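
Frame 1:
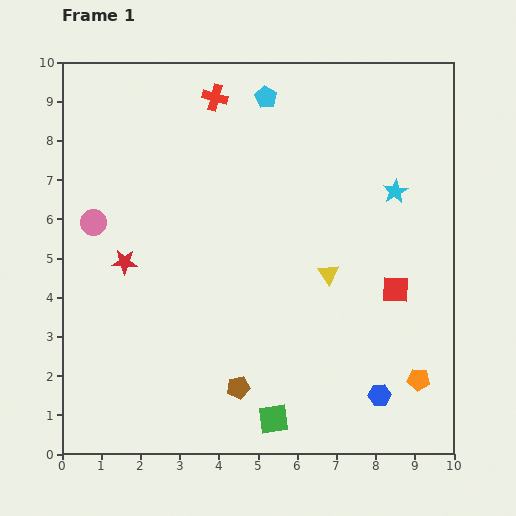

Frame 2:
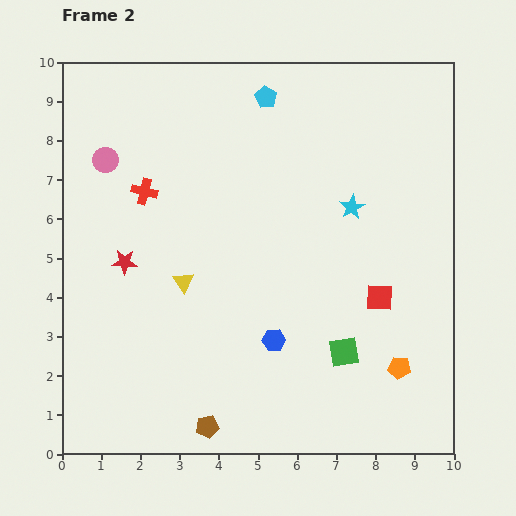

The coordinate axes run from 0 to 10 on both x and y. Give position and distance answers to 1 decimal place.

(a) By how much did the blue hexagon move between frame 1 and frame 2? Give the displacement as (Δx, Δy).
(-2.7, 1.4)

The blue hexagon was at (8.1, 1.5) in frame 1 and (5.4, 2.9) in frame 2.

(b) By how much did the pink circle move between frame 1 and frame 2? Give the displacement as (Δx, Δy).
(0.3, 1.6)

The pink circle was at (0.8, 5.9) in frame 1 and (1.1, 7.5) in frame 2.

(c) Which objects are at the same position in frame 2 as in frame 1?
the cyan pentagon, the red star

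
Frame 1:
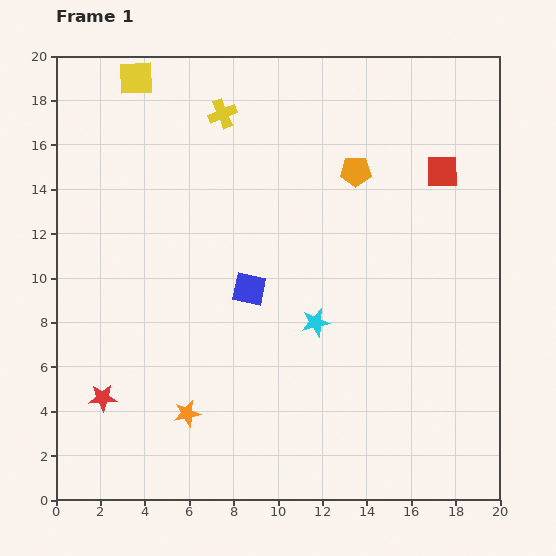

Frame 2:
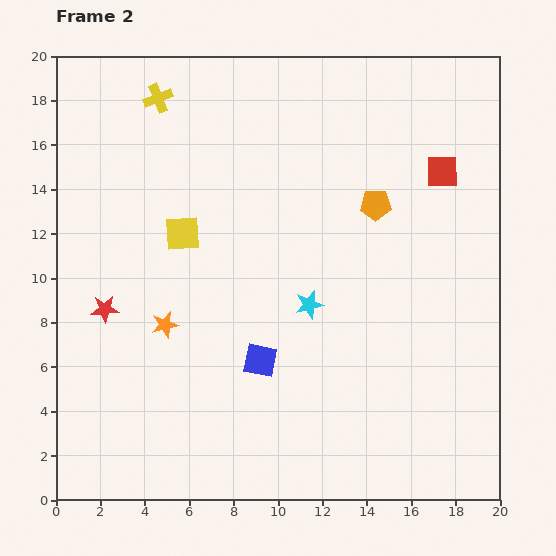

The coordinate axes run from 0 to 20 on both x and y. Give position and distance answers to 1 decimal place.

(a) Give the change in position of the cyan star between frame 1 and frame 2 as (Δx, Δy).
(-0.3, 0.8)

The cyan star was at (11.7, 8.0) in frame 1 and (11.4, 8.8) in frame 2.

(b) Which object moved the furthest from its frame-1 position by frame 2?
the yellow square

(moved 7.3; next 4.1)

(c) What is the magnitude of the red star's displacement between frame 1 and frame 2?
4.0

The red star moved from (2.1, 4.6) to (2.2, 8.6), a distance of √(0.1² + 4.0²) ≈ 4.0.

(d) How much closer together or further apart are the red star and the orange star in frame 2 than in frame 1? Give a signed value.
-1.1

Distance in frame 1: 3.9. Distance in frame 2: 2.8.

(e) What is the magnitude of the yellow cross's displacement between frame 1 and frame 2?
3.0

The yellow cross moved from (7.5, 17.4) to (4.6, 18.1), a distance of √(2.9² + 0.7²) ≈ 3.0.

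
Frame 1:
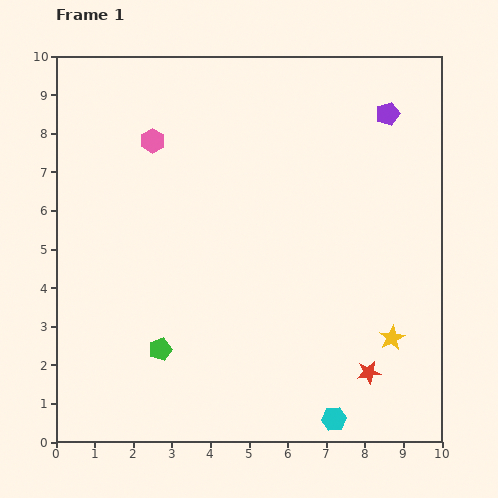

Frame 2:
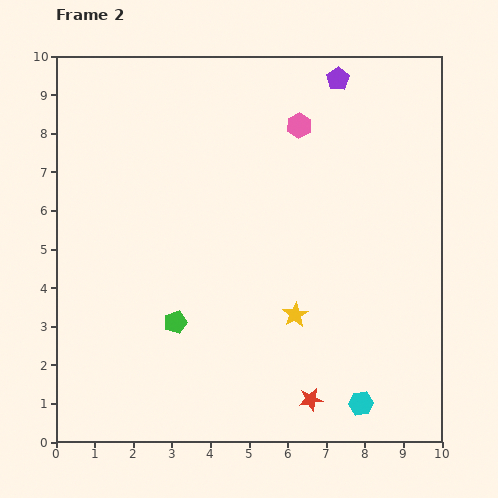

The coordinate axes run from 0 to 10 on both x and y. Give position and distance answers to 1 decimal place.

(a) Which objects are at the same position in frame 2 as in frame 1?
none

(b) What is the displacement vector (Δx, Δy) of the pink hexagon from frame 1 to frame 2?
(3.8, 0.4)

The pink hexagon was at (2.5, 7.8) in frame 1 and (6.3, 8.2) in frame 2.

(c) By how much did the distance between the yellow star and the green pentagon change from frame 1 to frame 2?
-2.9

Distance in frame 1: 6.0. Distance in frame 2: 3.1.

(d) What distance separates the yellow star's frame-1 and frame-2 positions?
2.6

The yellow star moved from (8.7, 2.7) to (6.2, 3.3), a distance of √(2.5² + 0.6²) ≈ 2.6.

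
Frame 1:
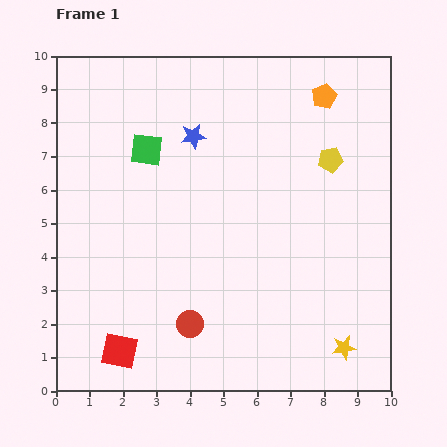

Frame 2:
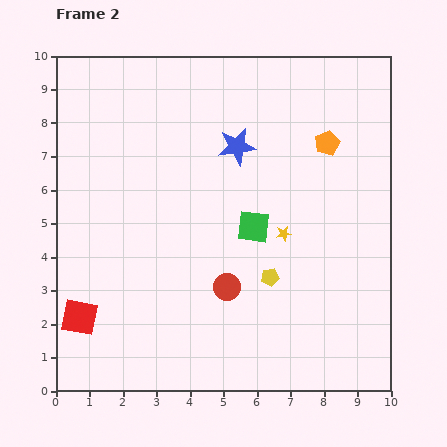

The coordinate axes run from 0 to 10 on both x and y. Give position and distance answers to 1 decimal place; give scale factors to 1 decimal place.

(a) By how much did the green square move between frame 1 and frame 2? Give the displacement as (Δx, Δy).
(3.2, -2.3)

The green square was at (2.7, 7.2) in frame 1 and (5.9, 4.9) in frame 2.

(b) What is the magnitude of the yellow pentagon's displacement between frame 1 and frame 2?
3.9

The yellow pentagon moved from (8.2, 6.9) to (6.4, 3.4), a distance of √(1.8² + 3.5²) ≈ 3.9.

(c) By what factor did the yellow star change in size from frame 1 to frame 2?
0.6×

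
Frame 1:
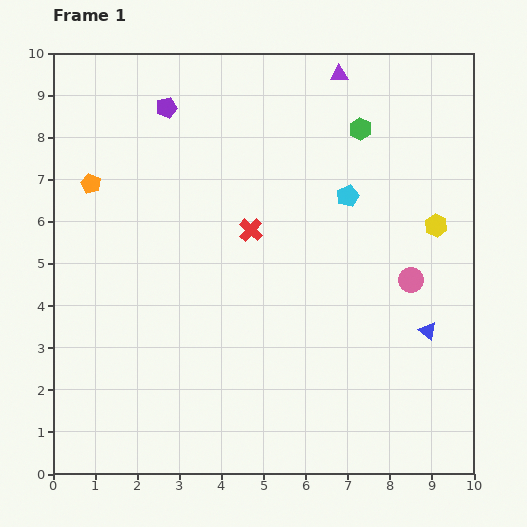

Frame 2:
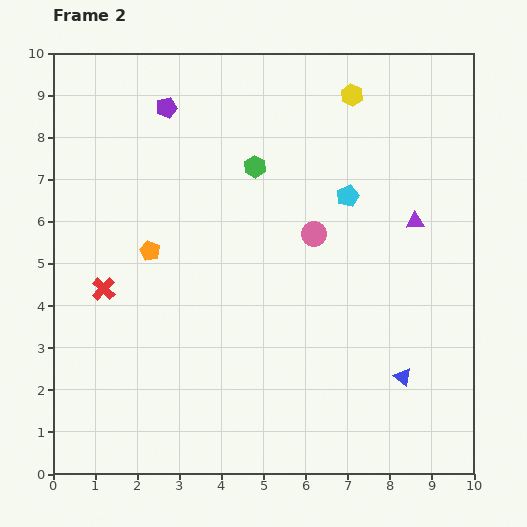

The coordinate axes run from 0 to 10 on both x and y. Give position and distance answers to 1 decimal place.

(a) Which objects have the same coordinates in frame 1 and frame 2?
the cyan pentagon, the purple pentagon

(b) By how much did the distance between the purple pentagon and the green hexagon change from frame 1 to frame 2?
-2.1

Distance in frame 1: 4.6. Distance in frame 2: 2.5.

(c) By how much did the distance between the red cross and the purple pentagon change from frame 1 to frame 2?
+1.1

Distance in frame 1: 3.5. Distance in frame 2: 4.6.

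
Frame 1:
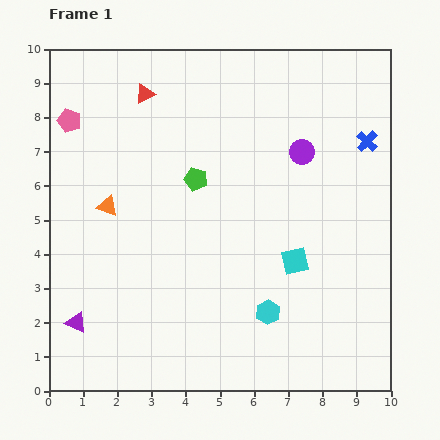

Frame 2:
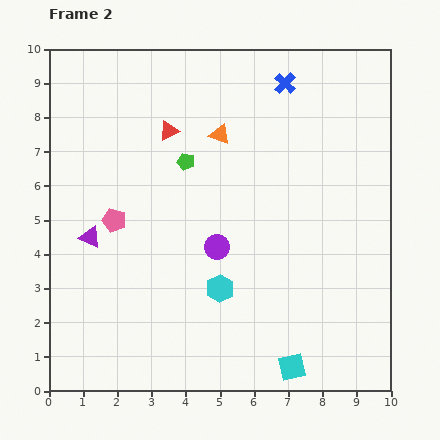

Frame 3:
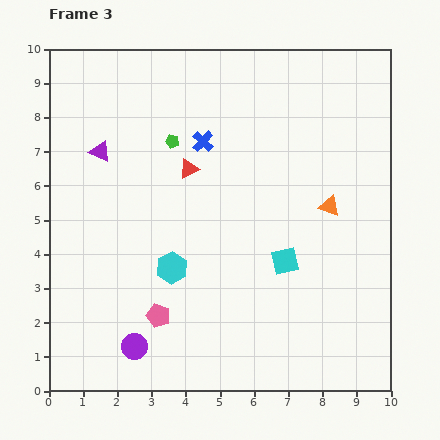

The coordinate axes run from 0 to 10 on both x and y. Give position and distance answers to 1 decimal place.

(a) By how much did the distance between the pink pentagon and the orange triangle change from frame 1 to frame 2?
+1.3

Distance in frame 1: 2.7. Distance in frame 2: 4.0.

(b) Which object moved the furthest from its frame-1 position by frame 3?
the purple circle

(moved 7.5; next 6.5)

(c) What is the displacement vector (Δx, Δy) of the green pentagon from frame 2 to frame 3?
(-0.4, 0.6)

The green pentagon was at (4.0, 6.7) in frame 2 and (3.6, 7.3) in frame 3.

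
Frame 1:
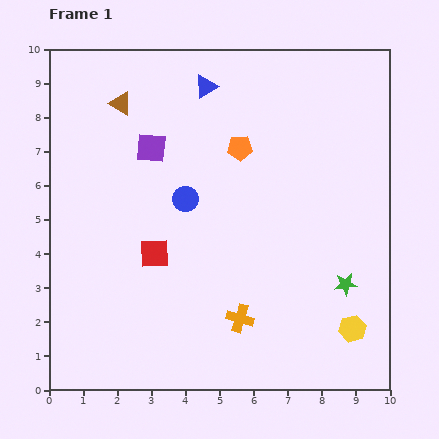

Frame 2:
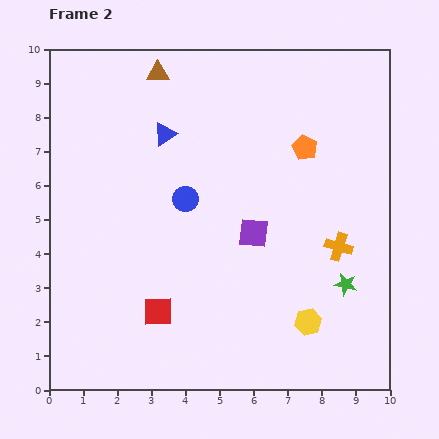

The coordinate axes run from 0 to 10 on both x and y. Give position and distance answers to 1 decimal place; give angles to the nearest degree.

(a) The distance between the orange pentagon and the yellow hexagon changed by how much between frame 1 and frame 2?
-1.1

Distance in frame 1: 6.2. Distance in frame 2: 5.1.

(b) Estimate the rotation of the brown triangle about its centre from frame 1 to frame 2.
31° counter-clockwise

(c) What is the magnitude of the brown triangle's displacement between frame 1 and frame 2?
1.4

The brown triangle moved from (2.1, 8.4) to (3.2, 9.3), a distance of √(1.1² + 0.9²) ≈ 1.4.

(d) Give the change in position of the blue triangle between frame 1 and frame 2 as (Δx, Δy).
(-1.2, -1.4)

The blue triangle was at (4.6, 8.9) in frame 1 and (3.4, 7.5) in frame 2.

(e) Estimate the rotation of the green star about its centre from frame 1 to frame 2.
17° clockwise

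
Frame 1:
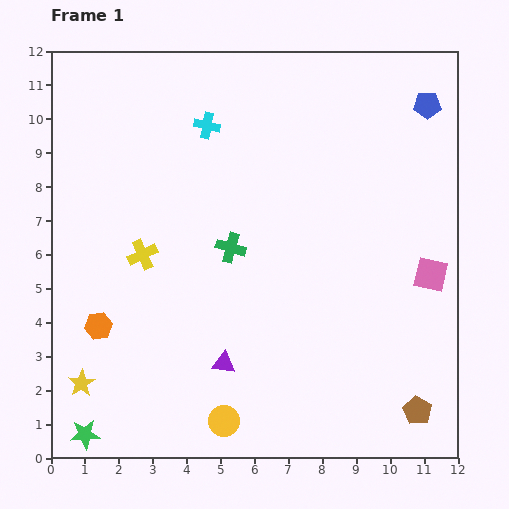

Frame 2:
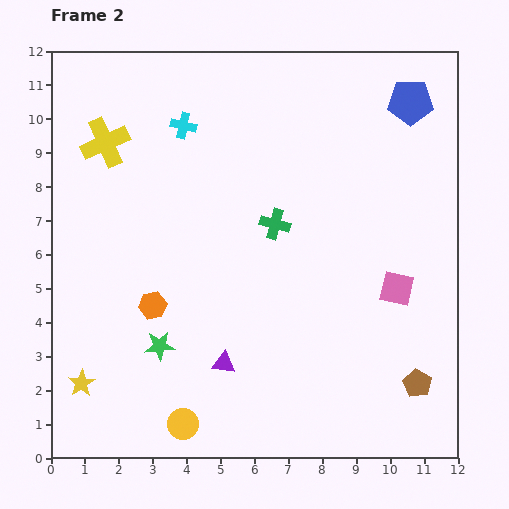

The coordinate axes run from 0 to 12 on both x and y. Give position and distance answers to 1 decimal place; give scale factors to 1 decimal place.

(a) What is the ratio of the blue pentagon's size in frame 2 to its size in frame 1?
1.7×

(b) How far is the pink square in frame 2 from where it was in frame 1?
1.1

The pink square moved from (11.2, 5.4) to (10.2, 5.0), a distance of √(1.0² + 0.4²) ≈ 1.1.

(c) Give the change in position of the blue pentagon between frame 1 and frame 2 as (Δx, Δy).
(-0.5, 0.1)

The blue pentagon was at (11.1, 10.4) in frame 1 and (10.6, 10.5) in frame 2.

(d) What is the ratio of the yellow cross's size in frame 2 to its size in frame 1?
1.6×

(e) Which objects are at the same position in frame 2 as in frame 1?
the yellow star, the purple triangle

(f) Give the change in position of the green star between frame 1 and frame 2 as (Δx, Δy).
(2.2, 2.6)

The green star was at (1.0, 0.7) in frame 1 and (3.2, 3.3) in frame 2.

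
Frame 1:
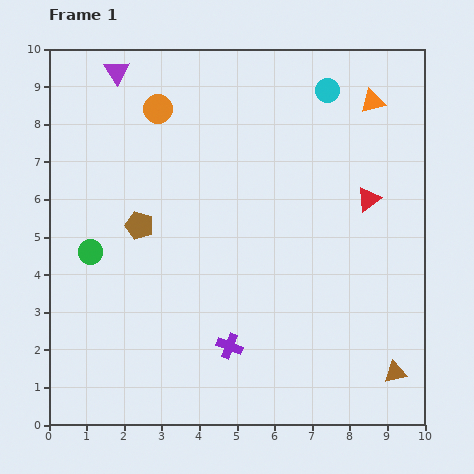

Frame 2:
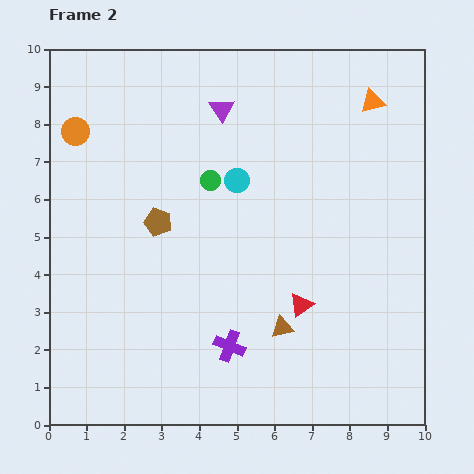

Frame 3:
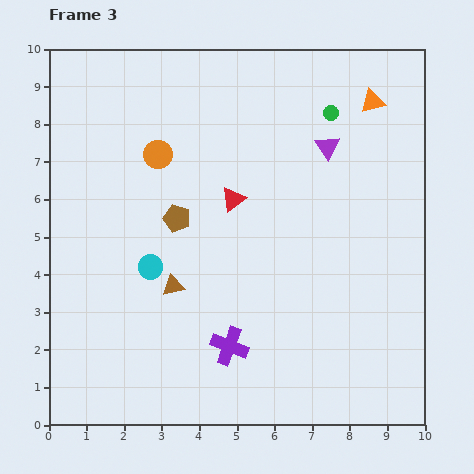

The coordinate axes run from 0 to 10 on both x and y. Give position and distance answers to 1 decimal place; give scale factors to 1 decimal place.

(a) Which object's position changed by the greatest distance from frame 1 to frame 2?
the green circle

(moved 3.7; next 3.4)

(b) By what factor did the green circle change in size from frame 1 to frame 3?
0.6×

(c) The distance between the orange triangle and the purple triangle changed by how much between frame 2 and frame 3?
-2.3

Distance in frame 2: 4.0. Distance in frame 3: 1.7.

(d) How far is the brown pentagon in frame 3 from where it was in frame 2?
0.5

The brown pentagon moved from (2.9, 5.4) to (3.4, 5.5), a distance of √(0.5² + 0.1²) ≈ 0.5.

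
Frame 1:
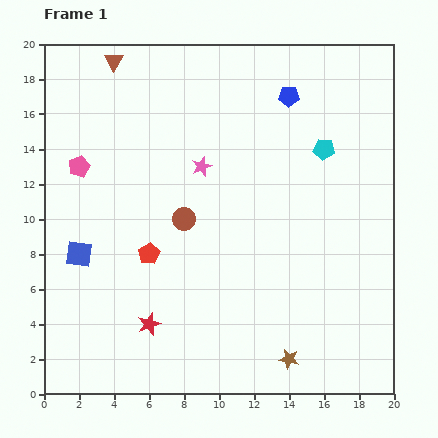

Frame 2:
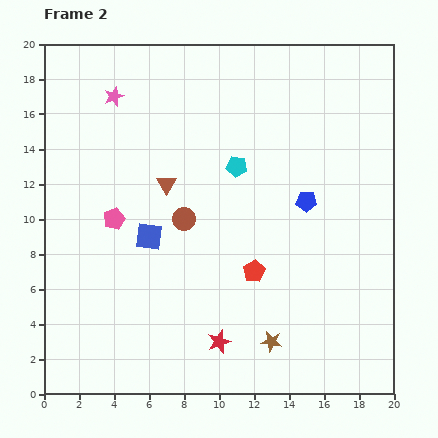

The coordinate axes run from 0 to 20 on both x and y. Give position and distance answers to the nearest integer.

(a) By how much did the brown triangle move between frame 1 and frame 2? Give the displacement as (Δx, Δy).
(3, -7)

The brown triangle was at (4, 19) in frame 1 and (7, 12) in frame 2.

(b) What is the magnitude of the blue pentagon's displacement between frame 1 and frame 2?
6

The blue pentagon moved from (14, 17) to (15, 11), a distance of √(1² + 6²) ≈ 6.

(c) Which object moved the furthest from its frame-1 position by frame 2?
the brown triangle

(moved 8; next 6)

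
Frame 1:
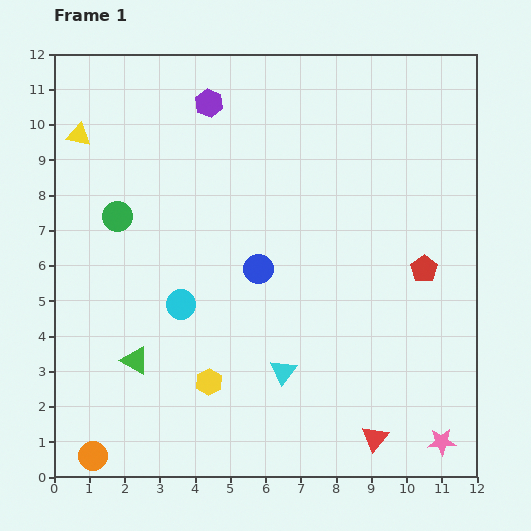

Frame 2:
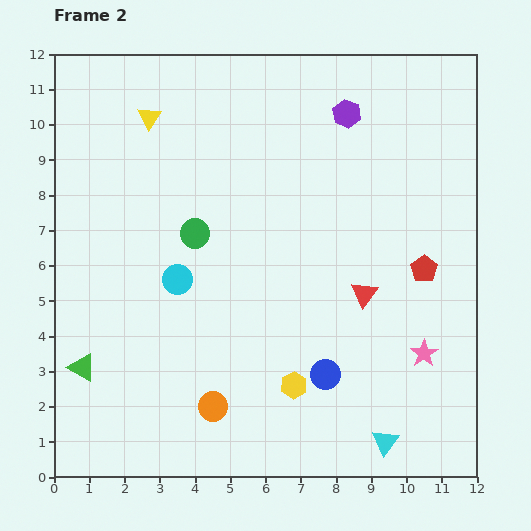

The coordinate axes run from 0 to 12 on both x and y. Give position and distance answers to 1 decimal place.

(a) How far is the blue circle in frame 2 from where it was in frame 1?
3.6

The blue circle moved from (5.8, 5.9) to (7.7, 2.9), a distance of √(1.9² + 3.0²) ≈ 3.6.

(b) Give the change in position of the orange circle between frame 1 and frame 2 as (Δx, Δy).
(3.4, 1.4)

The orange circle was at (1.1, 0.6) in frame 1 and (4.5, 2.0) in frame 2.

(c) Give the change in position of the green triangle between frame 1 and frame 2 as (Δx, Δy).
(-1.5, -0.2)

The green triangle was at (2.3, 3.3) in frame 1 and (0.8, 3.1) in frame 2.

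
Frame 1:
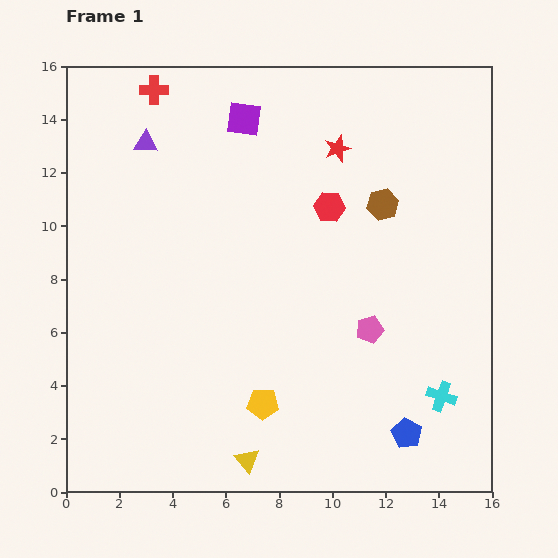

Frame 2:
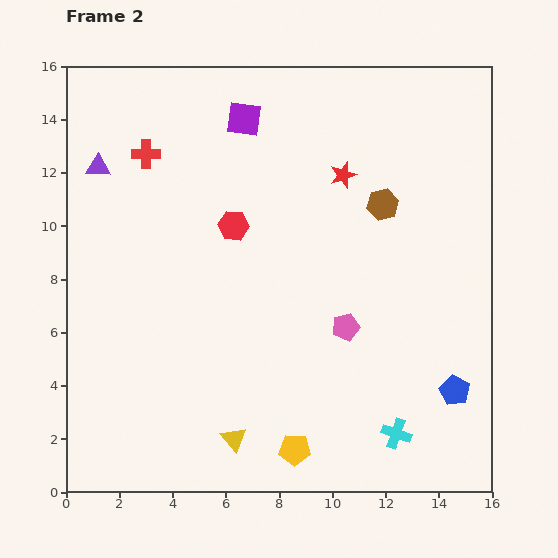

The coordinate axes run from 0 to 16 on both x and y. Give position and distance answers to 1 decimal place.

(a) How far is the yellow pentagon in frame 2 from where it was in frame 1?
2.1

The yellow pentagon moved from (7.4, 3.3) to (8.6, 1.6), a distance of √(1.2² + 1.7²) ≈ 2.1.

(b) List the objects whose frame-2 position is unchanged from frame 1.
the purple square, the brown hexagon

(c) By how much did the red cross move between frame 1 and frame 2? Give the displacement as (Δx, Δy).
(-0.3, -2.4)

The red cross was at (3.3, 15.1) in frame 1 and (3.0, 12.7) in frame 2.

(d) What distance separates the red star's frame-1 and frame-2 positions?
1.0

The red star moved from (10.2, 12.9) to (10.4, 11.9), a distance of √(0.2² + 1.0²) ≈ 1.0.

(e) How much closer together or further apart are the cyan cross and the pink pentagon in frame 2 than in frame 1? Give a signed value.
+0.7

Distance in frame 1: 3.7. Distance in frame 2: 4.4.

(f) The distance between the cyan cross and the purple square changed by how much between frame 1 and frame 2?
+0.3

Distance in frame 1: 12.8. Distance in frame 2: 13.1.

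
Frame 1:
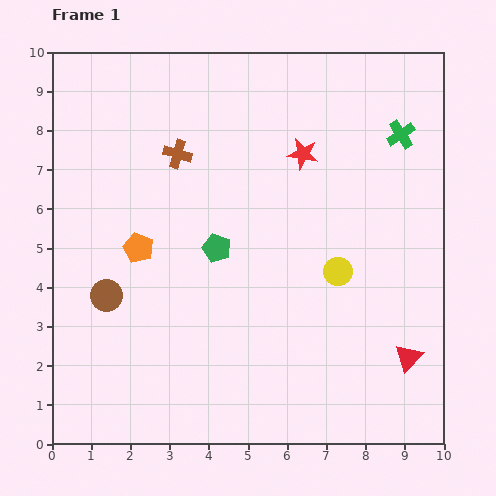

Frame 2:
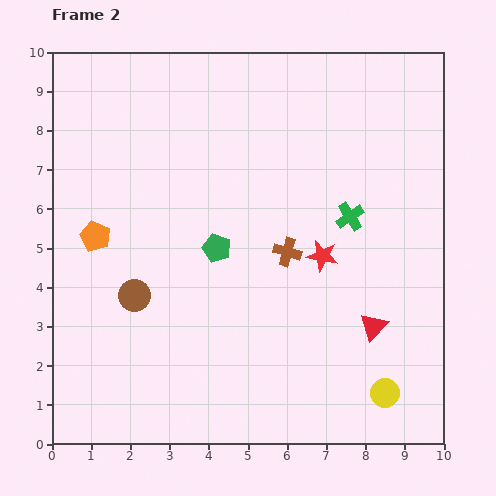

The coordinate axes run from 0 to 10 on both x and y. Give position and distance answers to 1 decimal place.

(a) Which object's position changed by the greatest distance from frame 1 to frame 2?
the brown cross

(moved 3.8; next 3.3)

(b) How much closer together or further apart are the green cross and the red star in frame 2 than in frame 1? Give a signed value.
-1.3

Distance in frame 1: 2.5. Distance in frame 2: 1.2.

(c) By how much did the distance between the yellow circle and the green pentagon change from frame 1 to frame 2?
+2.5

Distance in frame 1: 3.2. Distance in frame 2: 5.7.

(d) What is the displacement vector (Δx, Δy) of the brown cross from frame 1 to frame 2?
(2.8, -2.5)

The brown cross was at (3.2, 7.4) in frame 1 and (6.0, 4.9) in frame 2.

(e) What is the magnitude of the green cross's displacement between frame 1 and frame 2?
2.5

The green cross moved from (8.9, 7.9) to (7.6, 5.8), a distance of √(1.3² + 2.1²) ≈ 2.5.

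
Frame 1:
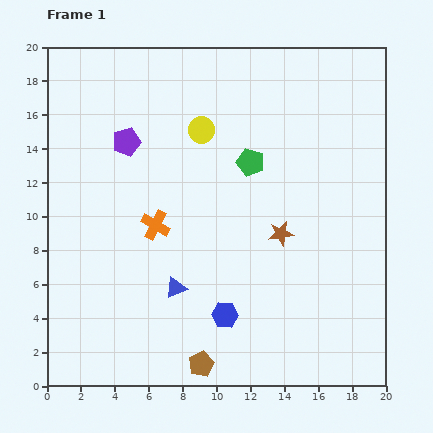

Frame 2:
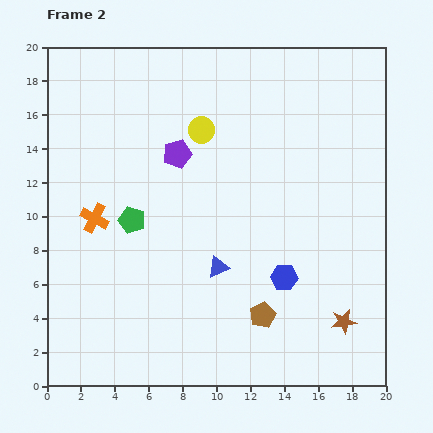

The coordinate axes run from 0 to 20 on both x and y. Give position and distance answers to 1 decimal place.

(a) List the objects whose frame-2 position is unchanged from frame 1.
the yellow circle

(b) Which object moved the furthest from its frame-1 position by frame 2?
the green pentagon

(moved 7.8; next 6.4)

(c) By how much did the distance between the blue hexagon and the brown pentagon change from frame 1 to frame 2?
-0.6

Distance in frame 1: 3.2. Distance in frame 2: 2.6.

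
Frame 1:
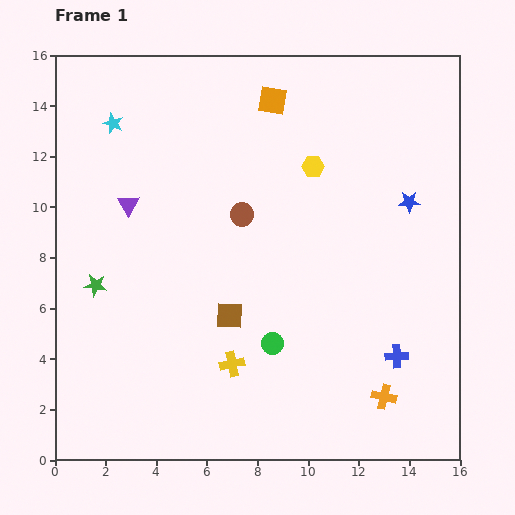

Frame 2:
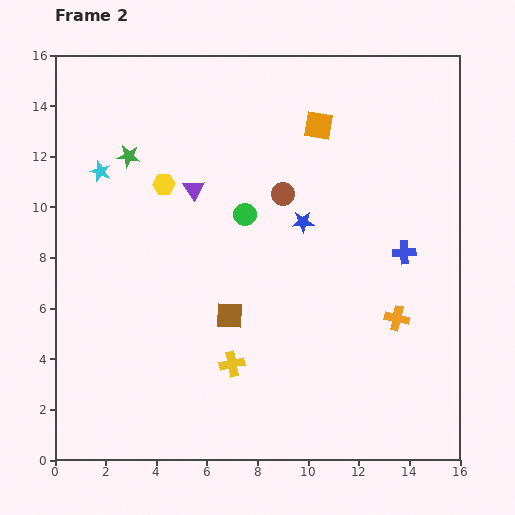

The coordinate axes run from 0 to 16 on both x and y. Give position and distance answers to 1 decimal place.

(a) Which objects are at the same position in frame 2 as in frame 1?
the yellow cross, the brown square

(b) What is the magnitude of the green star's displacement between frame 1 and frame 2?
5.3

The green star moved from (1.6, 6.9) to (2.9, 12.0), a distance of √(1.3² + 5.1²) ≈ 5.3.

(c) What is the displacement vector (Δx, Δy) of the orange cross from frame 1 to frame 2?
(0.5, 3.1)

The orange cross was at (13.0, 2.5) in frame 1 and (13.5, 5.6) in frame 2.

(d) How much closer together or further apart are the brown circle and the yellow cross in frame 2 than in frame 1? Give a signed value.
+1.1

Distance in frame 1: 5.9. Distance in frame 2: 7.0.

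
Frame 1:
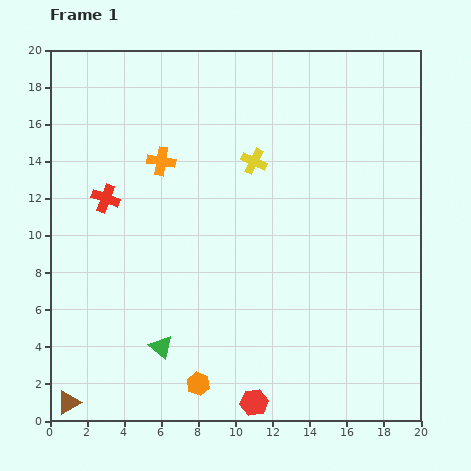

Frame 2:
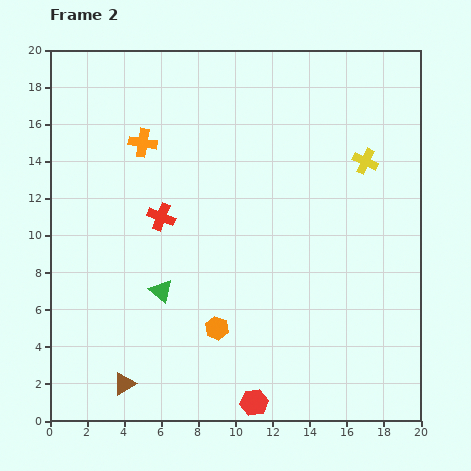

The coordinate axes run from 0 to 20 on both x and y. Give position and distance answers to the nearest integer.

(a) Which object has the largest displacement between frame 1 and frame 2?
the yellow cross

(moved 6; next 3)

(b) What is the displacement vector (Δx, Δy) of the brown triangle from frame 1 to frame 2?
(3, 1)

The brown triangle was at (1, 1) in frame 1 and (4, 2) in frame 2.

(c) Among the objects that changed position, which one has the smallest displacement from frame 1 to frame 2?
the orange cross

(moved 1)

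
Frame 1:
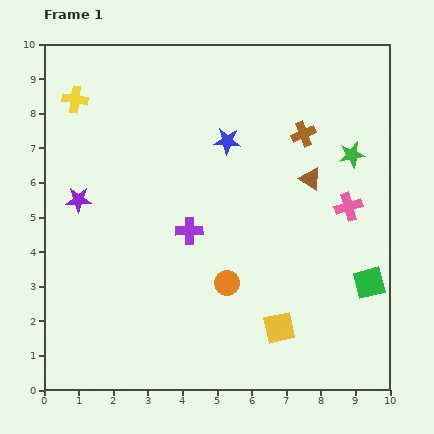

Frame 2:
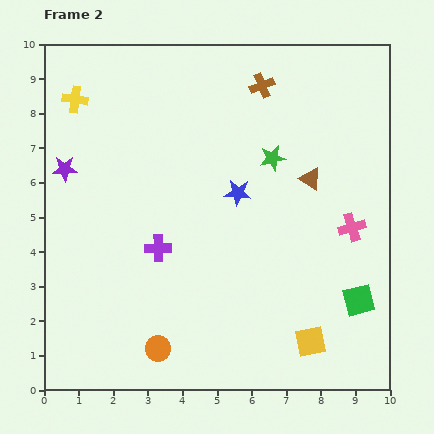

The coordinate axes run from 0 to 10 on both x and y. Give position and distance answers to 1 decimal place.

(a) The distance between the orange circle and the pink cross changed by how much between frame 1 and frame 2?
+2.5

Distance in frame 1: 4.1. Distance in frame 2: 6.6.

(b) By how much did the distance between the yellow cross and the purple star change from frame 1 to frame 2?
-0.9

Distance in frame 1: 2.9. Distance in frame 2: 2.0.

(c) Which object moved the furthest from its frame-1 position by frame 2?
the orange circle

(moved 2.8; next 2.3)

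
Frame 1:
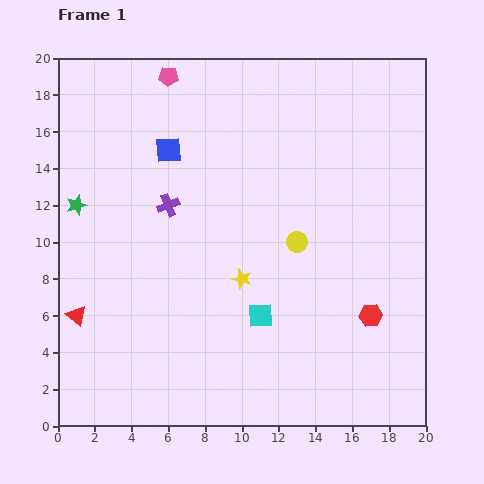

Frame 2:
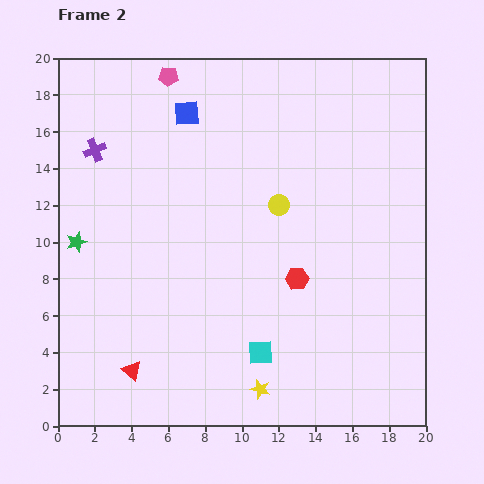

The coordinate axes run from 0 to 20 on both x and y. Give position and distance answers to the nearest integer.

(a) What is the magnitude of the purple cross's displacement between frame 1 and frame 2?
5

The purple cross moved from (6, 12) to (2, 15), a distance of √(4² + 3²) ≈ 5.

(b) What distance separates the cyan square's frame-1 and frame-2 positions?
2

The cyan square moved from (11, 6) to (11, 4), a distance of √(0² + 2²) ≈ 2.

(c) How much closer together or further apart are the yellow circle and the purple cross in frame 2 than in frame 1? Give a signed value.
+3

Distance in frame 1: 7. Distance in frame 2: 10.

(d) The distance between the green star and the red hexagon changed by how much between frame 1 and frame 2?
-5

Distance in frame 1: 17. Distance in frame 2: 12.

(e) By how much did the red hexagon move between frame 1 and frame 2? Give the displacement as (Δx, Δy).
(-4, 2)

The red hexagon was at (17, 6) in frame 1 and (13, 8) in frame 2.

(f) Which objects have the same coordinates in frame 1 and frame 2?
the pink pentagon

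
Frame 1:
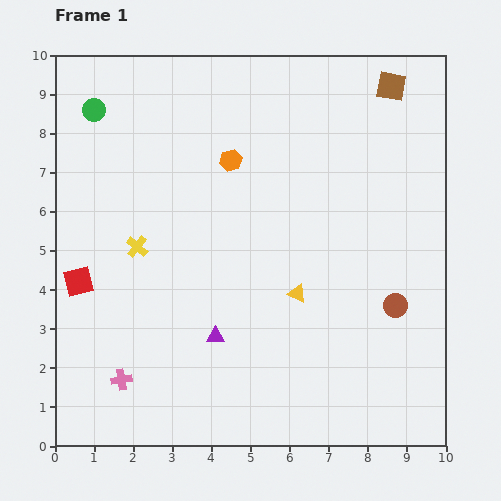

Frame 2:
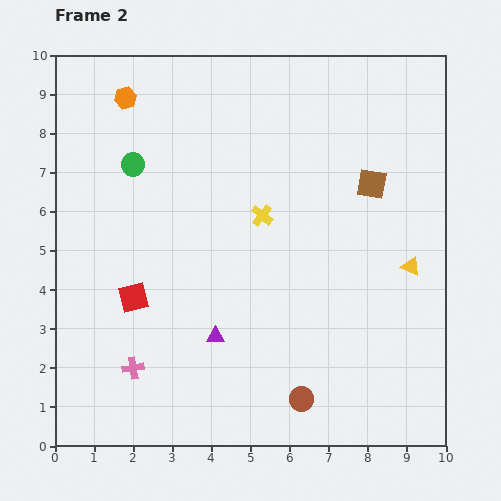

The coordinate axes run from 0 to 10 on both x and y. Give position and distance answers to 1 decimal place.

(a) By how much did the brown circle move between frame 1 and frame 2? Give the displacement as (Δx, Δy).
(-2.4, -2.4)

The brown circle was at (8.7, 3.6) in frame 1 and (6.3, 1.2) in frame 2.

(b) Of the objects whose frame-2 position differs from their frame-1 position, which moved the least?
the pink cross

(moved 0.4)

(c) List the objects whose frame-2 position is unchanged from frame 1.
the purple triangle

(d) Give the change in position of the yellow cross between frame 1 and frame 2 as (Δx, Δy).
(3.2, 0.8)

The yellow cross was at (2.1, 5.1) in frame 1 and (5.3, 5.9) in frame 2.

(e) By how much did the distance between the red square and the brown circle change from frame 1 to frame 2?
-3.1

Distance in frame 1: 8.1. Distance in frame 2: 5.0.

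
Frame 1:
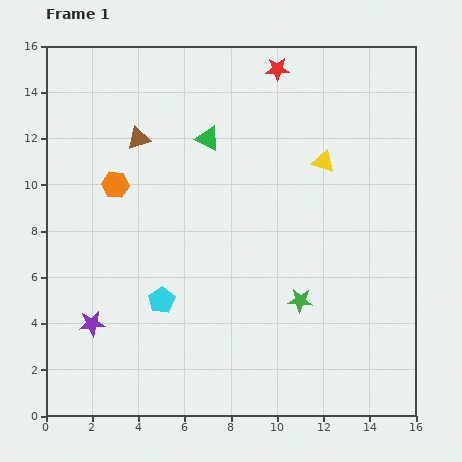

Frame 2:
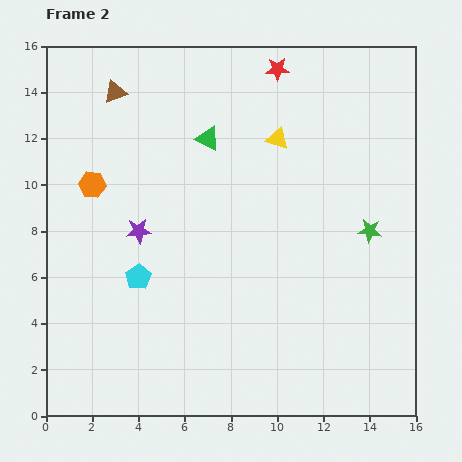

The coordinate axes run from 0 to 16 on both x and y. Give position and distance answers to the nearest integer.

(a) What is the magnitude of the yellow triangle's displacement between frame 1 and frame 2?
2

The yellow triangle moved from (12, 11) to (10, 12), a distance of √(2² + 1²) ≈ 2.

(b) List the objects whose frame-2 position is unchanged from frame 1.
the green triangle, the red star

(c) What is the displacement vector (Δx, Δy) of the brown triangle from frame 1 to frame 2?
(-1, 2)

The brown triangle was at (4, 12) in frame 1 and (3, 14) in frame 2.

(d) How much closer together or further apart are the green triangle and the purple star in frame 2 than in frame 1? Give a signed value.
-4

Distance in frame 1: 9. Distance in frame 2: 5.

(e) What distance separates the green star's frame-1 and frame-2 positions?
4

The green star moved from (11, 5) to (14, 8), a distance of √(3² + 3²) ≈ 4.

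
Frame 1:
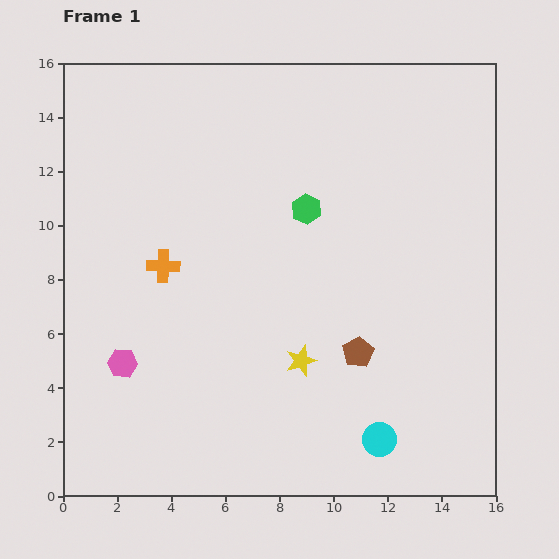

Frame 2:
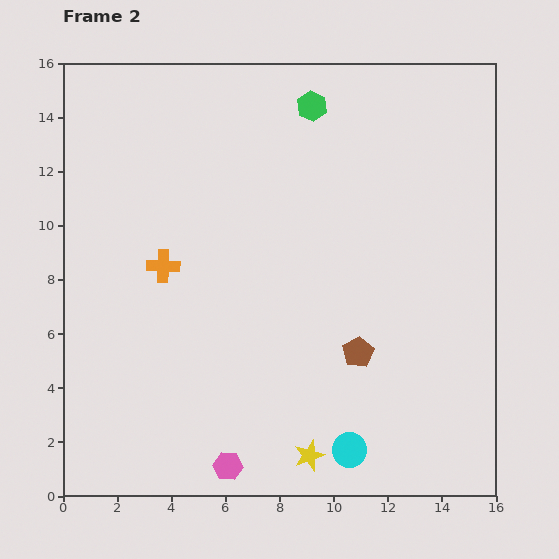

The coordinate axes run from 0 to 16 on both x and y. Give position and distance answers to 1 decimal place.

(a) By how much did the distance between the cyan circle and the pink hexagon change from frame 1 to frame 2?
-5.4

Distance in frame 1: 9.9. Distance in frame 2: 4.5.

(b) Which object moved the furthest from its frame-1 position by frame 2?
the pink hexagon

(moved 5.4; next 3.8)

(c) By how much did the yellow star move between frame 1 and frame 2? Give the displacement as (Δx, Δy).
(0.3, -3.5)

The yellow star was at (8.8, 5.0) in frame 1 and (9.1, 1.5) in frame 2.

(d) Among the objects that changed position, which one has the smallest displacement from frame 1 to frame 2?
the cyan circle

(moved 1.2)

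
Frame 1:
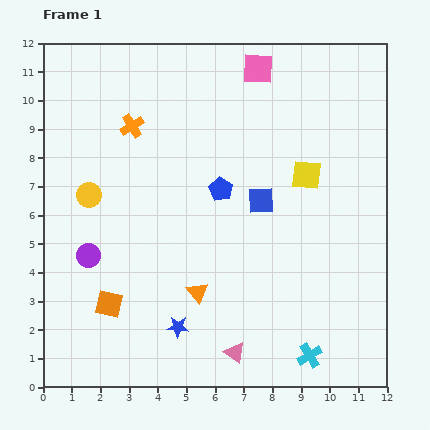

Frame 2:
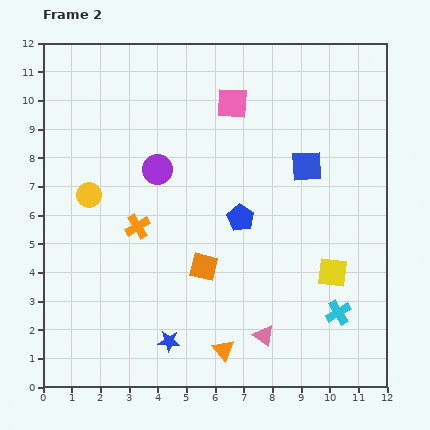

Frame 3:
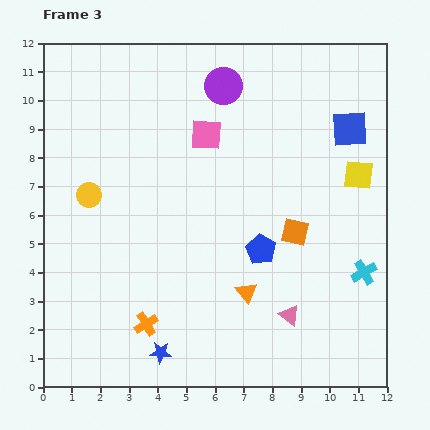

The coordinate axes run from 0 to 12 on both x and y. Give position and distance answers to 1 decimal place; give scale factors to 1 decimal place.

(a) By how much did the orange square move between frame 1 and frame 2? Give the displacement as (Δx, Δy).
(3.3, 1.3)

The orange square was at (2.3, 2.9) in frame 1 and (5.6, 4.2) in frame 2.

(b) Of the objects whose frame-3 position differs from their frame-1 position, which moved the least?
the blue star

(moved 1.1)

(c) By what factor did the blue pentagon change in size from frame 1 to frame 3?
1.3×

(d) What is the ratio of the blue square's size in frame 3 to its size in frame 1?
1.4×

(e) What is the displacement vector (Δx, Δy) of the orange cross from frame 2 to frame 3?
(0.3, -3.4)

The orange cross was at (3.3, 5.6) in frame 2 and (3.6, 2.2) in frame 3.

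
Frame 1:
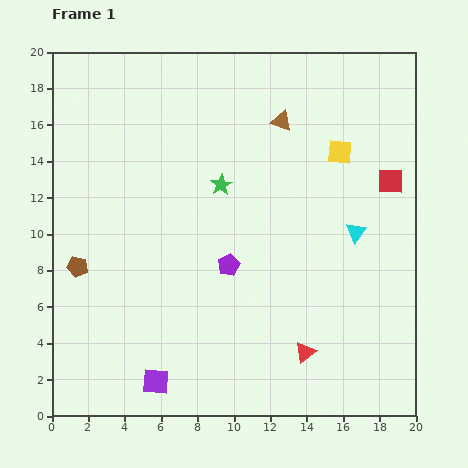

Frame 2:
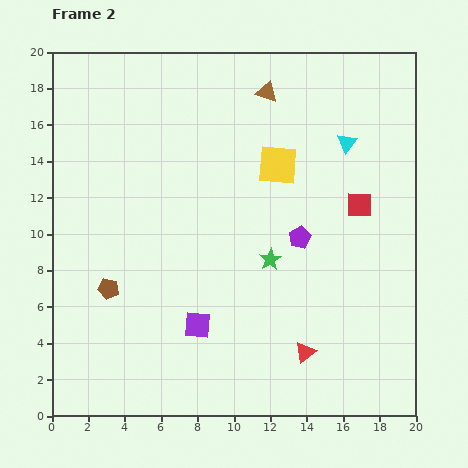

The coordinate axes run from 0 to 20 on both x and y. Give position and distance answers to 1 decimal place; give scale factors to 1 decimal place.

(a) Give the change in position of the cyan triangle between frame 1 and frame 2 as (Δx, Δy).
(-0.5, 4.9)

The cyan triangle was at (16.7, 10.1) in frame 1 and (16.2, 15.0) in frame 2.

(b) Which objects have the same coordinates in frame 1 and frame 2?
the red triangle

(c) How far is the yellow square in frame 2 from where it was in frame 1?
3.5

The yellow square moved from (15.8, 14.5) to (12.4, 13.8), a distance of √(3.4² + 0.7²) ≈ 3.5.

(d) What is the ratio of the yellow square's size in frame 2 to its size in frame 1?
1.6×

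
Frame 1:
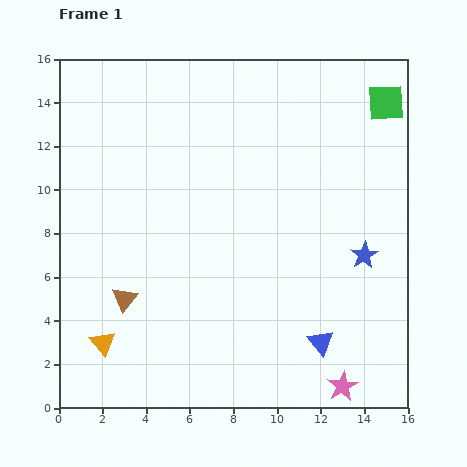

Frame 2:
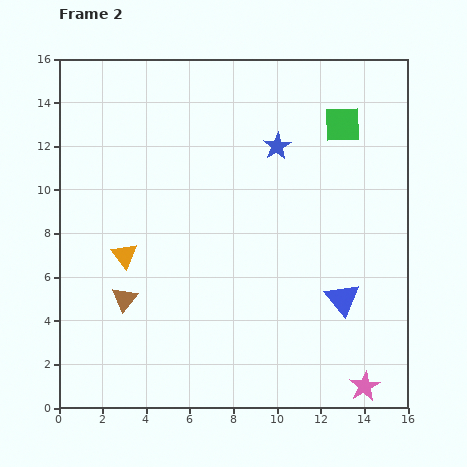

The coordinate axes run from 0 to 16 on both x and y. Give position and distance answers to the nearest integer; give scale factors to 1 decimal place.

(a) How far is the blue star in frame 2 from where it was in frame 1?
6

The blue star moved from (14, 7) to (10, 12), a distance of √(4² + 5²) ≈ 6.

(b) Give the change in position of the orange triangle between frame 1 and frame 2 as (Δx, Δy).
(1, 4)

The orange triangle was at (2, 3) in frame 1 and (3, 7) in frame 2.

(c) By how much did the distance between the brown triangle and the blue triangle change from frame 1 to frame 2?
+1

Distance in frame 1: 9. Distance in frame 2: 10.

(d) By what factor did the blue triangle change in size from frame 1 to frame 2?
1.3×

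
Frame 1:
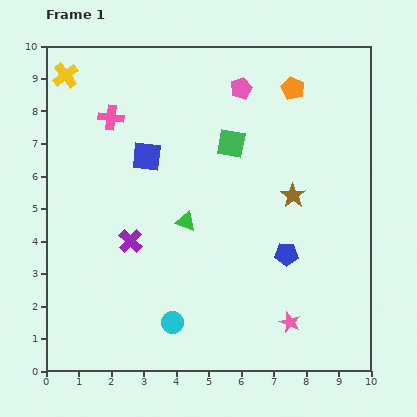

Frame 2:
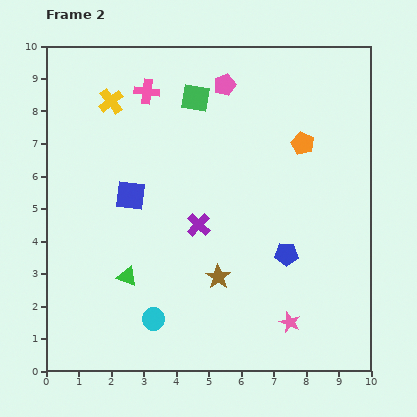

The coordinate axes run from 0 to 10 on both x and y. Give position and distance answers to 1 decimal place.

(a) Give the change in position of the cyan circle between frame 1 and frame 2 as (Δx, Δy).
(-0.6, 0.1)

The cyan circle was at (3.9, 1.5) in frame 1 and (3.3, 1.6) in frame 2.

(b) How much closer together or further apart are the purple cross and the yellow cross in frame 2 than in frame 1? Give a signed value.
-0.8

Distance in frame 1: 5.5. Distance in frame 2: 4.7.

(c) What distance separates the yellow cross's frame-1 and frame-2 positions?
1.6

The yellow cross moved from (0.6, 9.1) to (2.0, 8.3), a distance of √(1.4² + 0.8²) ≈ 1.6.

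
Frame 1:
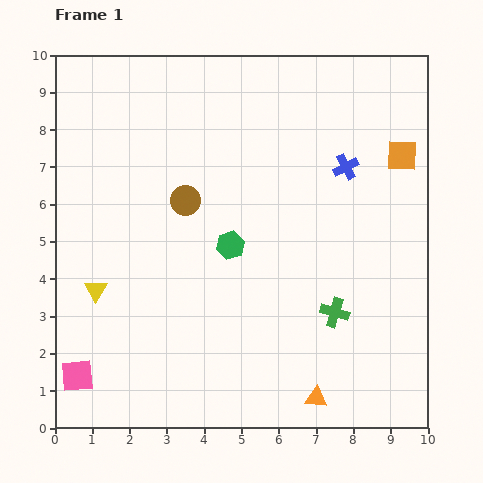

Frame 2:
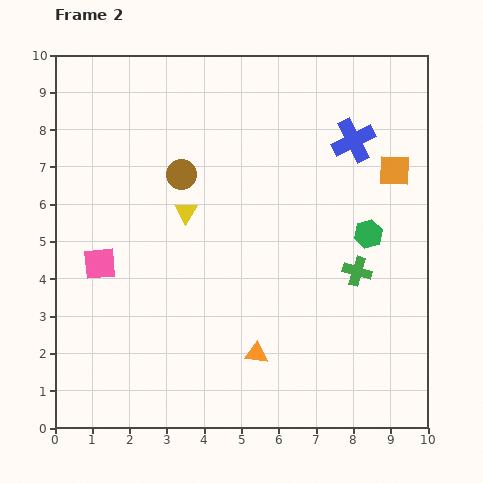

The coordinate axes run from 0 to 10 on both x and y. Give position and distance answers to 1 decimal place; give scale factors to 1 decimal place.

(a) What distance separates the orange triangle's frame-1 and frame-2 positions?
2.0

The orange triangle moved from (7.0, 0.8) to (5.4, 2.0), a distance of √(1.6² + 1.2²) ≈ 2.0.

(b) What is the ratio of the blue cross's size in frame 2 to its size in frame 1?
1.7×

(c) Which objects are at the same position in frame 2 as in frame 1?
none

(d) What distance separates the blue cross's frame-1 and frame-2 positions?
0.7

The blue cross moved from (7.8, 7.0) to (8.0, 7.7), a distance of √(0.2² + 0.7²) ≈ 0.7.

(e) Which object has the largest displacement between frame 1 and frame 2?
the green hexagon

(moved 3.7; next 3.2)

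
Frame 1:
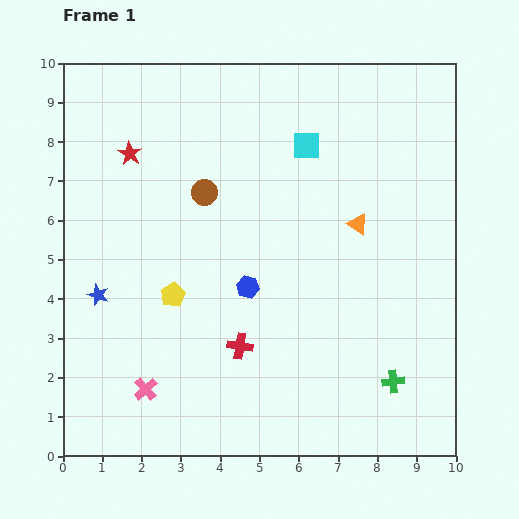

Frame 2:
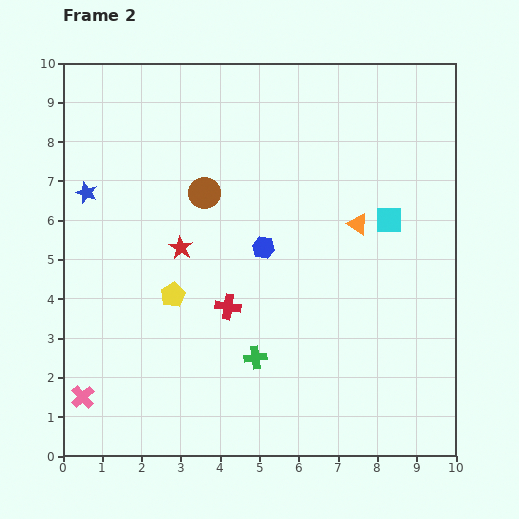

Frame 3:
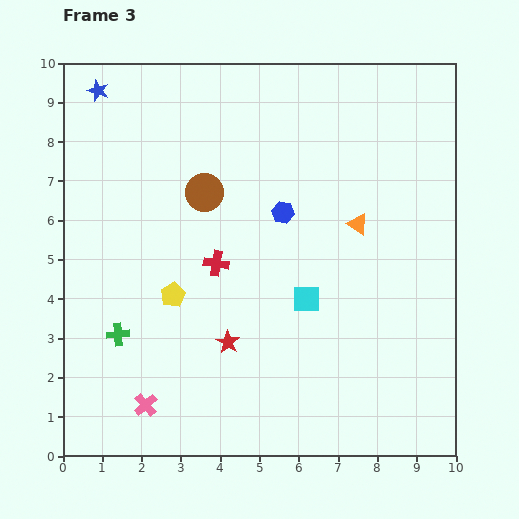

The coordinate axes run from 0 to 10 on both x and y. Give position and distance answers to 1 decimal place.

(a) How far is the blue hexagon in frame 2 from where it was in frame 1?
1.1

The blue hexagon moved from (4.7, 4.3) to (5.1, 5.3), a distance of √(0.4² + 1.0²) ≈ 1.1.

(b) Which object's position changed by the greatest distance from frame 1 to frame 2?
the green cross

(moved 3.6; next 2.8)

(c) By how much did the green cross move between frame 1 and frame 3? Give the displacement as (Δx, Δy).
(-7.0, 1.2)

The green cross was at (8.4, 1.9) in frame 1 and (1.4, 3.1) in frame 3.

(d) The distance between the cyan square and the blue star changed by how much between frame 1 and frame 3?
+1.0

Distance in frame 1: 6.5. Distance in frame 3: 7.5.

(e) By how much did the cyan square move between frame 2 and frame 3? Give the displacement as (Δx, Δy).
(-2.1, -2.0)

The cyan square was at (8.3, 6.0) in frame 2 and (6.2, 4.0) in frame 3.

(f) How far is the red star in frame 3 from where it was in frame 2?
2.7

The red star moved from (3.0, 5.3) to (4.2, 2.9), a distance of √(1.2² + 2.4²) ≈ 2.7.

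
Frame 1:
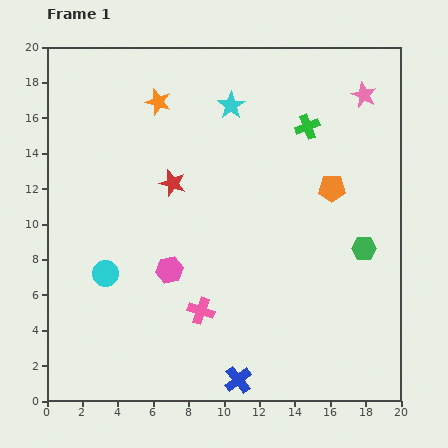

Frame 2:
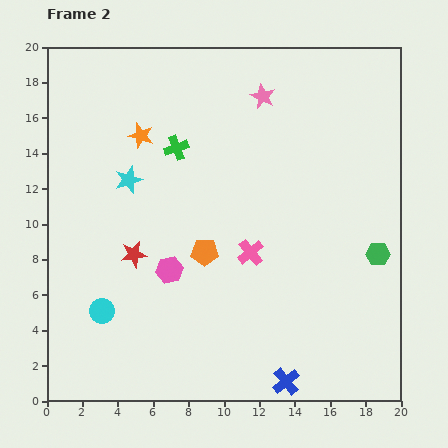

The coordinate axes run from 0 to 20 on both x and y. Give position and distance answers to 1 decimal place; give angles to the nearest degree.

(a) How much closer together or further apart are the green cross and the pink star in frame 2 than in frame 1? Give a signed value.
+2.0

Distance in frame 1: 3.7. Distance in frame 2: 5.7.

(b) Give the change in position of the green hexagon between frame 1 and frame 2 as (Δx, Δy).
(0.8, -0.3)

The green hexagon was at (17.9, 8.6) in frame 1 and (18.7, 8.3) in frame 2.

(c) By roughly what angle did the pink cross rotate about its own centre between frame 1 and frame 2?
32° clockwise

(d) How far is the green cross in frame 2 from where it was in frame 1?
7.5

The green cross moved from (14.7, 15.5) to (7.3, 14.3), a distance of √(7.4² + 1.2²) ≈ 7.5.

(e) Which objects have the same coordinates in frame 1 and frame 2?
the pink hexagon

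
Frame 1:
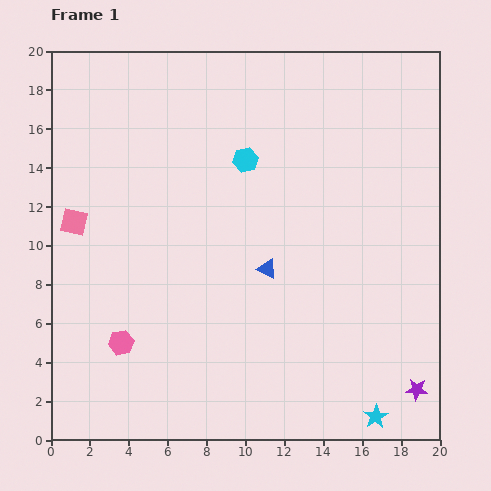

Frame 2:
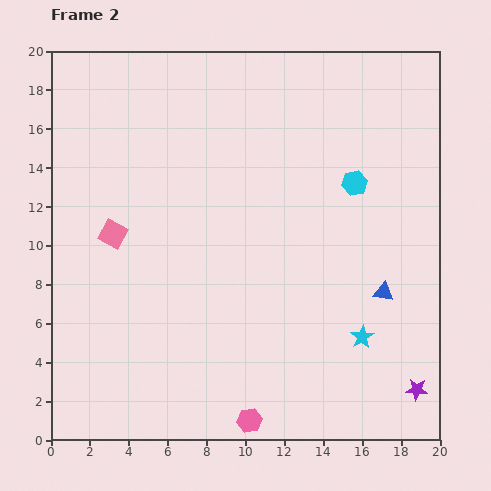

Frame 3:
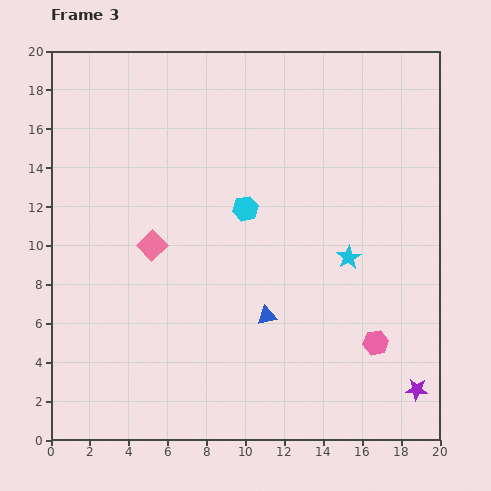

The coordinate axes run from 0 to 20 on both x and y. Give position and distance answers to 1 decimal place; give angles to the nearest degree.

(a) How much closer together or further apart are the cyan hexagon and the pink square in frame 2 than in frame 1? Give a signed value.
+3.3

Distance in frame 1: 9.4. Distance in frame 2: 12.7.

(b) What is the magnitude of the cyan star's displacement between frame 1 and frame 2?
4.2

The cyan star moved from (16.7, 1.2) to (16.0, 5.3), a distance of √(0.7² + 4.1²) ≈ 4.2.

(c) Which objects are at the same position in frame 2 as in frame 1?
the purple star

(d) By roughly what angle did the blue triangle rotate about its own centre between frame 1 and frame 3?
39° counter-clockwise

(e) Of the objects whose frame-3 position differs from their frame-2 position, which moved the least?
the pink square

(moved 2.1)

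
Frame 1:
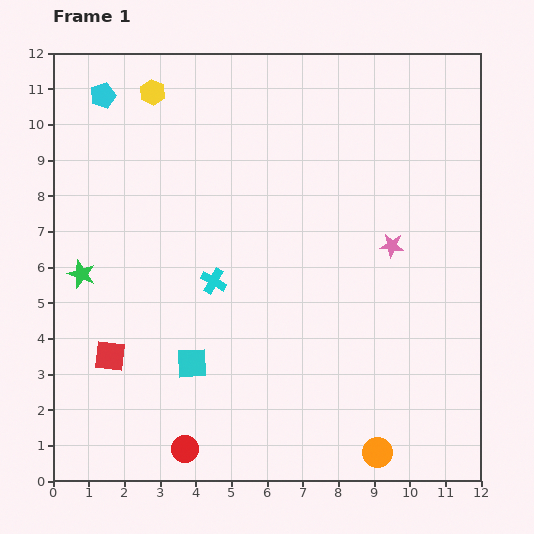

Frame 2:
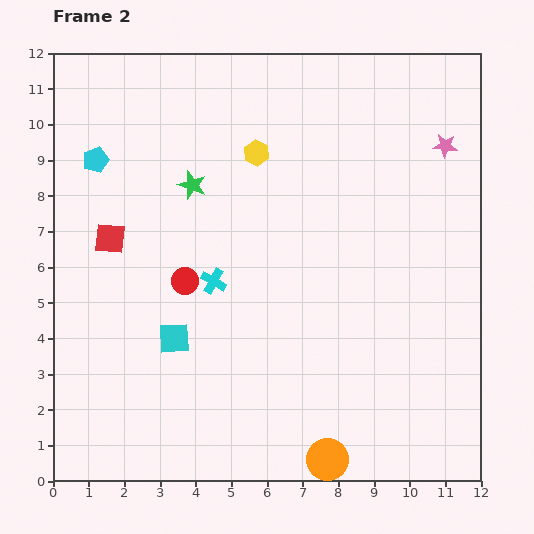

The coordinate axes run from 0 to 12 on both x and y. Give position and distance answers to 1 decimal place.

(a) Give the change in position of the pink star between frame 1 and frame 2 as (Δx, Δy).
(1.5, 2.8)

The pink star was at (9.5, 6.6) in frame 1 and (11.0, 9.4) in frame 2.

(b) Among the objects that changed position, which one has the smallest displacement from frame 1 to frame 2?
the cyan square

(moved 0.9)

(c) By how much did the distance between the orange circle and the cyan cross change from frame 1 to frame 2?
-0.7

Distance in frame 1: 6.6. Distance in frame 2: 5.9.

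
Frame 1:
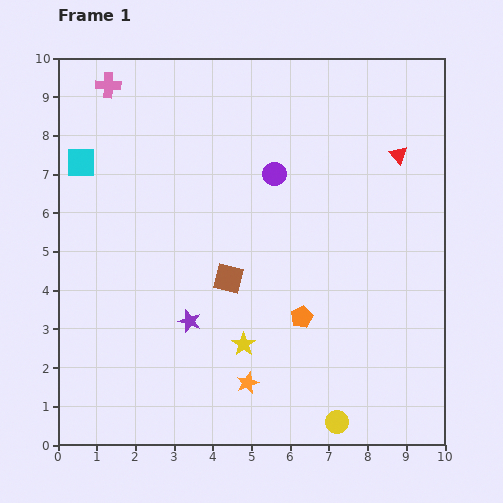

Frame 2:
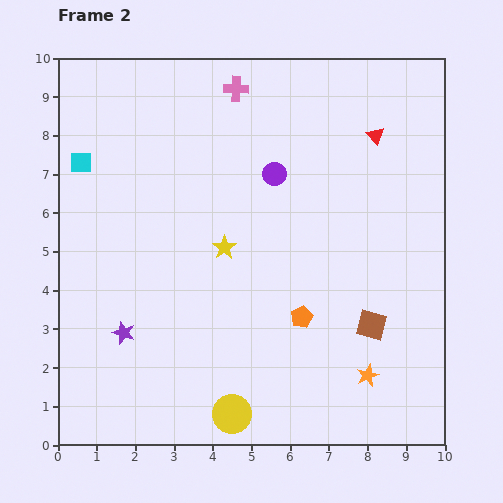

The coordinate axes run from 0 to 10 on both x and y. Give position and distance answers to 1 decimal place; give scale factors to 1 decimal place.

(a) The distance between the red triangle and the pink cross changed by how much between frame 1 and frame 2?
-3.9

Distance in frame 1: 7.7. Distance in frame 2: 3.8.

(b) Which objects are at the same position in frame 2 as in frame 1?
the orange pentagon, the purple circle, the cyan square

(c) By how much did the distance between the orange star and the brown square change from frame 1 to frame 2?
-1.4

Distance in frame 1: 2.7. Distance in frame 2: 1.3.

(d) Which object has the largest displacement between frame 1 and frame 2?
the brown square

(moved 3.9; next 3.3)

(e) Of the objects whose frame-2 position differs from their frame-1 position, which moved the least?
the red triangle

(moved 0.8)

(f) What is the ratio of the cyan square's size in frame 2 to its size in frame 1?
0.7×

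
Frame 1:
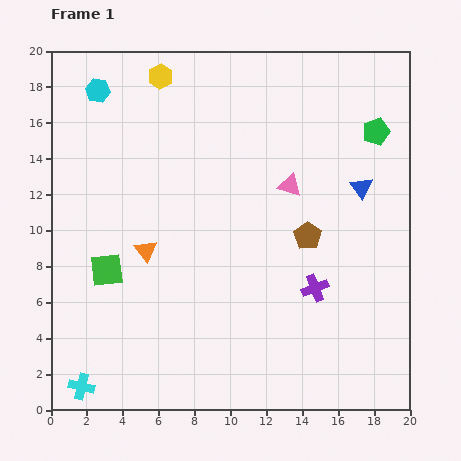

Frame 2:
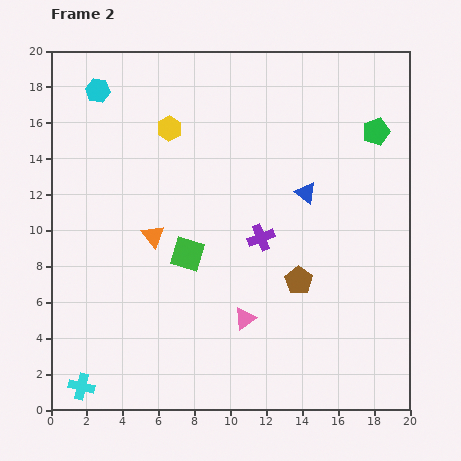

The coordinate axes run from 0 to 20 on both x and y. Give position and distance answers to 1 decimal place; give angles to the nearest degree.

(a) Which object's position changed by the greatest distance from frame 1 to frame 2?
the pink triangle

(moved 7.8; next 4.6)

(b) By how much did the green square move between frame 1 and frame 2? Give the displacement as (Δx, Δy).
(4.5, 0.9)

The green square was at (3.1, 7.8) in frame 1 and (7.6, 8.7) in frame 2.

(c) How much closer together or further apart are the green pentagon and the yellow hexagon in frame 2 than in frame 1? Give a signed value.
-0.9

Distance in frame 1: 12.4. Distance in frame 2: 11.5.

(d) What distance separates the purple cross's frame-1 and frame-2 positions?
4.1

The purple cross moved from (14.7, 6.8) to (11.7, 9.6), a distance of √(3.0² + 2.8²) ≈ 4.1.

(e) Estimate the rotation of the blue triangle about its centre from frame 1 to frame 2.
17° counter-clockwise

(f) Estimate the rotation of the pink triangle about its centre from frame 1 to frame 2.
51° counter-clockwise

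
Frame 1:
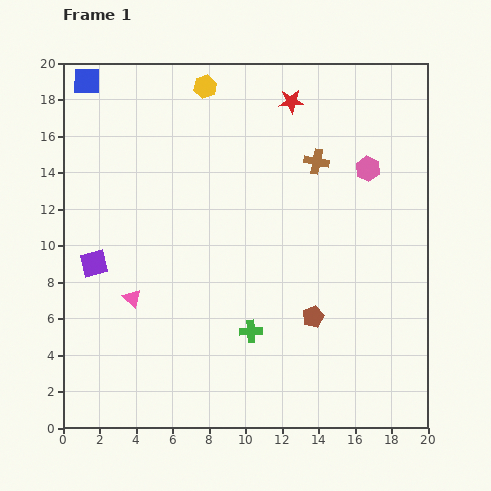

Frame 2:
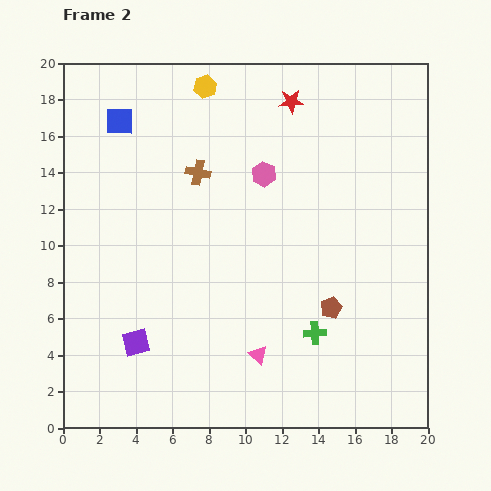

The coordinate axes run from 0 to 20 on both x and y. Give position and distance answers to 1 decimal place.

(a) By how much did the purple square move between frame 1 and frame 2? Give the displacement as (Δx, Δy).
(2.3, -4.3)

The purple square was at (1.7, 9.0) in frame 1 and (4.0, 4.7) in frame 2.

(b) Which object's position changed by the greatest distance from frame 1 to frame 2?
the pink triangle

(moved 7.6; next 6.5)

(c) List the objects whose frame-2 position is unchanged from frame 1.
the red star, the yellow hexagon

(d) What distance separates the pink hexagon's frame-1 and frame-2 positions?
5.7

The pink hexagon moved from (16.7, 14.2) to (11.0, 13.9), a distance of √(5.7² + 0.3²) ≈ 5.7.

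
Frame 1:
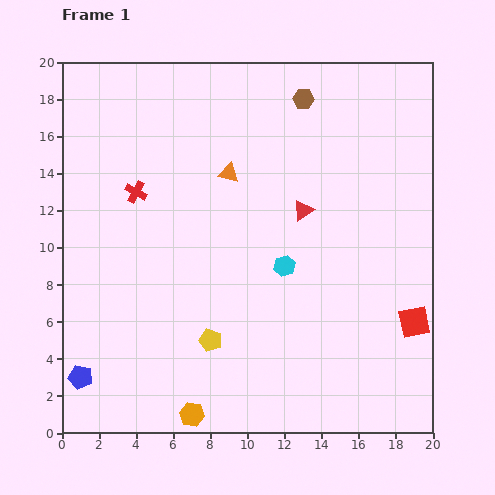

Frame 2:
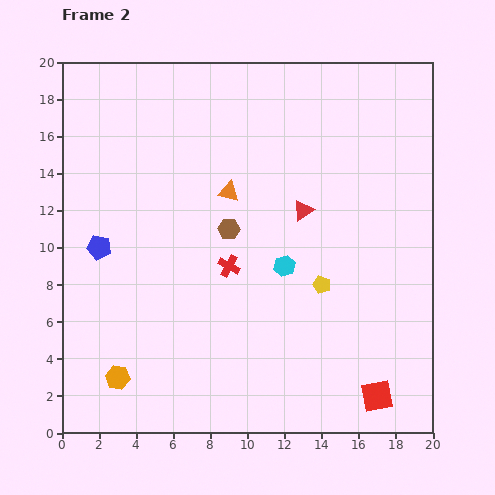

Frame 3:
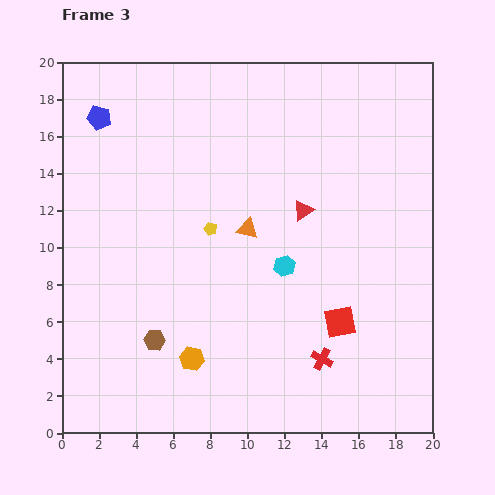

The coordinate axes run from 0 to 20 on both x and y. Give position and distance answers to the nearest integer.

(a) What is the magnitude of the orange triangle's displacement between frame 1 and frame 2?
1

The orange triangle moved from (9, 14) to (9, 13), a distance of √(0² + 1²) ≈ 1.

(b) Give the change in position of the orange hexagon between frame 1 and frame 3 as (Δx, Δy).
(0, 3)

The orange hexagon was at (7, 1) in frame 1 and (7, 4) in frame 3.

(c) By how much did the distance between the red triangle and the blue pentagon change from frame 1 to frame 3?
-3

Distance in frame 1: 15. Distance in frame 3: 12.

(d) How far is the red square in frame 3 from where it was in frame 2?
4

The red square moved from (17, 2) to (15, 6), a distance of √(2² + 4²) ≈ 4.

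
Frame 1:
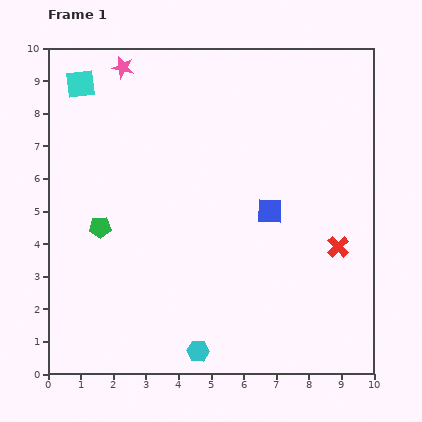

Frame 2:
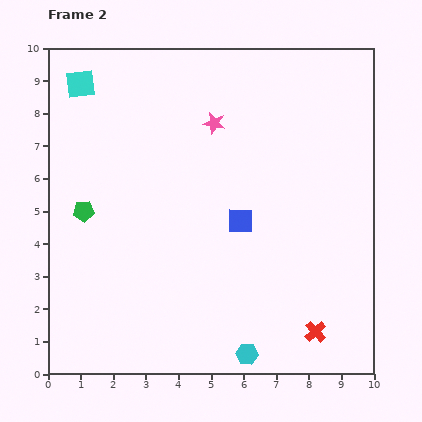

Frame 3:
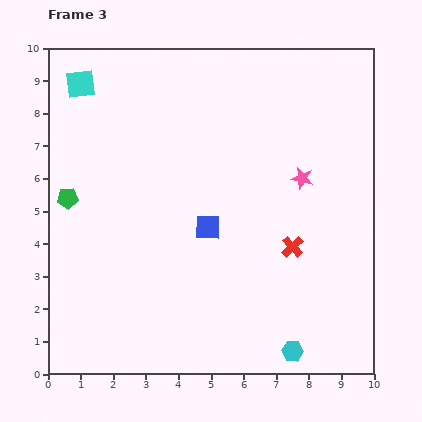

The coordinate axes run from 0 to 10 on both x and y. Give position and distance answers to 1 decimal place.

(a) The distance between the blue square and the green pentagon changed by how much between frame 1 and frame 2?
-0.4

Distance in frame 1: 5.2. Distance in frame 2: 4.8.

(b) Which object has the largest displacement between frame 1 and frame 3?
the pink star

(moved 6.5; next 2.9)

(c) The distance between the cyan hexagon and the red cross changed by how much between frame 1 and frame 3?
-2.2

Distance in frame 1: 5.4. Distance in frame 3: 3.2.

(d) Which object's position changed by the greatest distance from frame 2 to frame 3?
the pink star

(moved 3.2; next 2.7)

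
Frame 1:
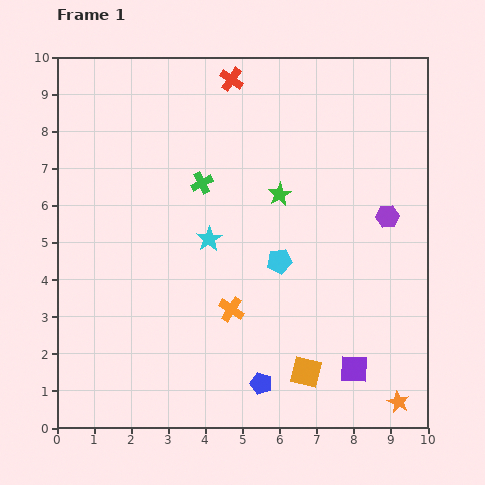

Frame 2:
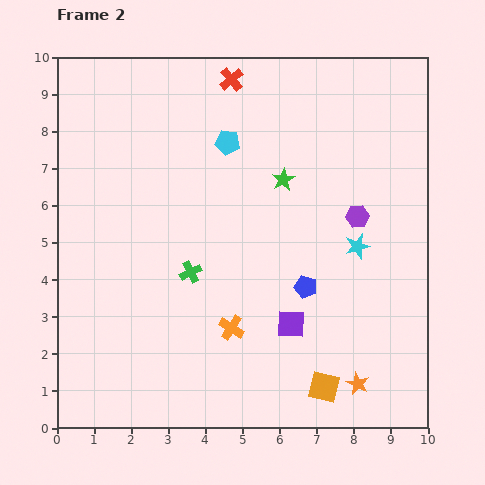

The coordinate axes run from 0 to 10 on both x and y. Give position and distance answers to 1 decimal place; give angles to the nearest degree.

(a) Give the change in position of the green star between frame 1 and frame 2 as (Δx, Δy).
(0.1, 0.4)

The green star was at (6.0, 6.3) in frame 1 and (6.1, 6.7) in frame 2.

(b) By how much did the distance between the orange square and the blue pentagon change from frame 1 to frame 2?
+1.5

Distance in frame 1: 1.2. Distance in frame 2: 2.7.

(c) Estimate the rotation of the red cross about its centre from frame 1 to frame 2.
15° clockwise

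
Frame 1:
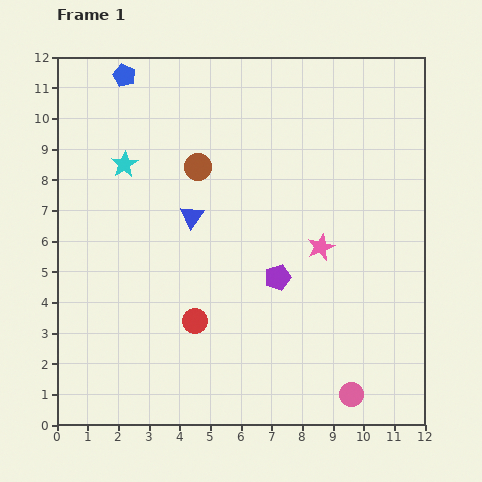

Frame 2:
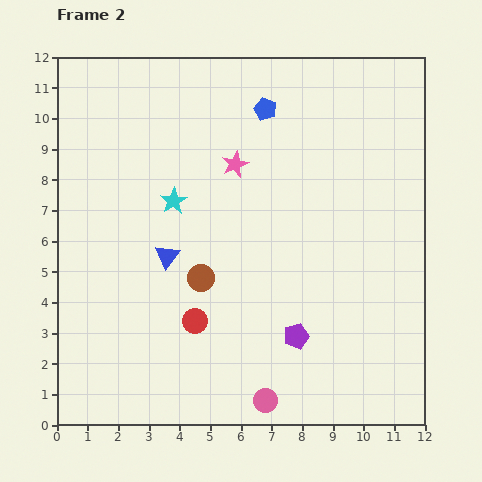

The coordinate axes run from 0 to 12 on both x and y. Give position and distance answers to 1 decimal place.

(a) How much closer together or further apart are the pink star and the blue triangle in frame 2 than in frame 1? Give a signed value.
-0.6

Distance in frame 1: 4.3. Distance in frame 2: 3.7.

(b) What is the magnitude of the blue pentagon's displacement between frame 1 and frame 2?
4.7

The blue pentagon moved from (2.2, 11.4) to (6.8, 10.3), a distance of √(4.6² + 1.1²) ≈ 4.7.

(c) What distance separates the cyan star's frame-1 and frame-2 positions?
2.0

The cyan star moved from (2.2, 8.5) to (3.8, 7.3), a distance of √(1.6² + 1.2²) ≈ 2.0.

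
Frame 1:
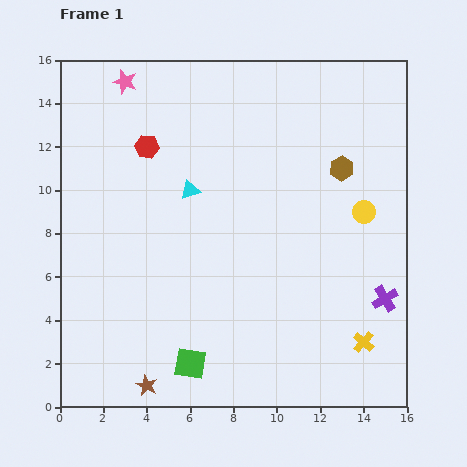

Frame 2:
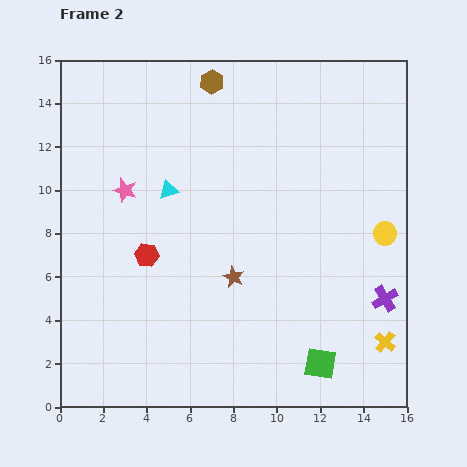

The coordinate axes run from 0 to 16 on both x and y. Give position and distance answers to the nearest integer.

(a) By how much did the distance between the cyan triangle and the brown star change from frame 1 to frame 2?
-4

Distance in frame 1: 9. Distance in frame 2: 5.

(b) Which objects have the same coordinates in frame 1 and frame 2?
the purple cross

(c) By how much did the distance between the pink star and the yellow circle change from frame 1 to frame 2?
-1

Distance in frame 1: 13. Distance in frame 2: 12.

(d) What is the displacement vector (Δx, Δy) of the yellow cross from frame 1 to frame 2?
(1, 0)

The yellow cross was at (14, 3) in frame 1 and (15, 3) in frame 2.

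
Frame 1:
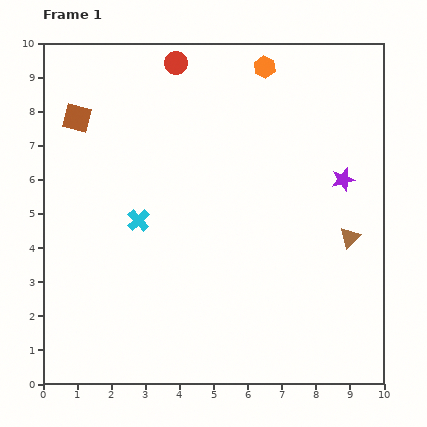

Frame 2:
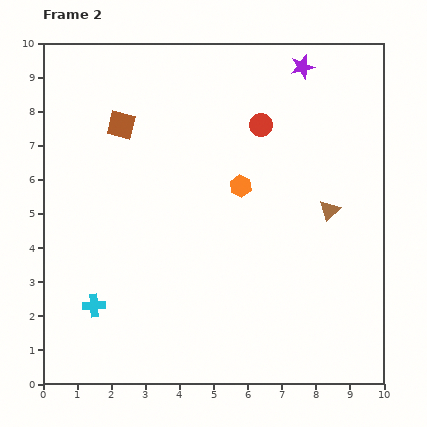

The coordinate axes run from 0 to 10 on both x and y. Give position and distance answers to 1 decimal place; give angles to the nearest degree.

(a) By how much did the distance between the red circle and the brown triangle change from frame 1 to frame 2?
-4.0

Distance in frame 1: 7.2. Distance in frame 2: 3.2.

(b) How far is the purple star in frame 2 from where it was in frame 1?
3.5

The purple star moved from (8.8, 6.0) to (7.6, 9.3), a distance of √(1.2² + 3.3²) ≈ 3.5.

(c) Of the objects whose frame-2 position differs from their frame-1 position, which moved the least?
the brown triangle

(moved 1.0)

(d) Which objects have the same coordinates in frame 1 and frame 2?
none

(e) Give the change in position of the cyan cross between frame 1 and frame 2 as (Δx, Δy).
(-1.3, -2.5)

The cyan cross was at (2.8, 4.8) in frame 1 and (1.5, 2.3) in frame 2.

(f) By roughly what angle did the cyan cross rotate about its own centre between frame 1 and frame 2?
40° clockwise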